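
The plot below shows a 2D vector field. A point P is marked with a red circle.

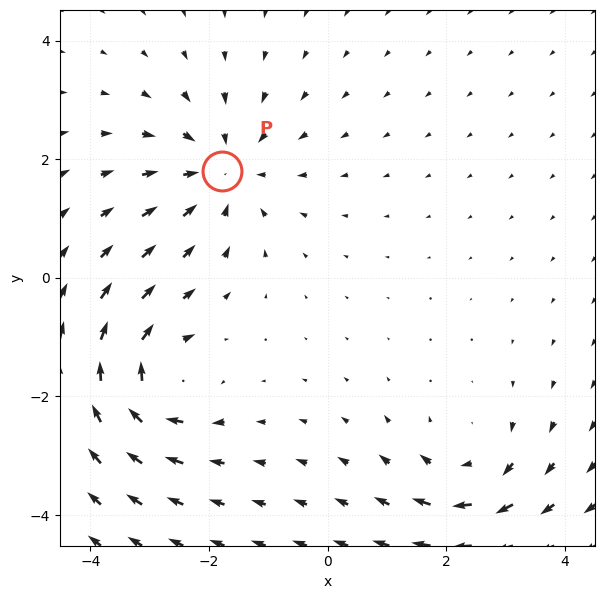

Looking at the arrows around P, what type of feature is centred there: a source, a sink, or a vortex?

sink

At P (-1.8, 1.8) the arrows converge inward. Divergence about -4, curl ≈0 — negative divergence with near-zero curl is a sink.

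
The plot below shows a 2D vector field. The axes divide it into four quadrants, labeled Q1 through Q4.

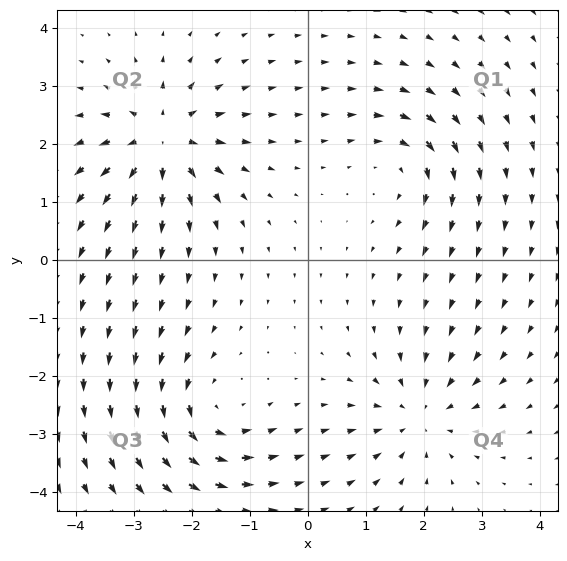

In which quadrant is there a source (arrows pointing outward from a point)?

The source sits at approximately (-2.5, 2.1), which lies in quadrant Q2. The divergence there is about +6, positive as expected for a source.

Q2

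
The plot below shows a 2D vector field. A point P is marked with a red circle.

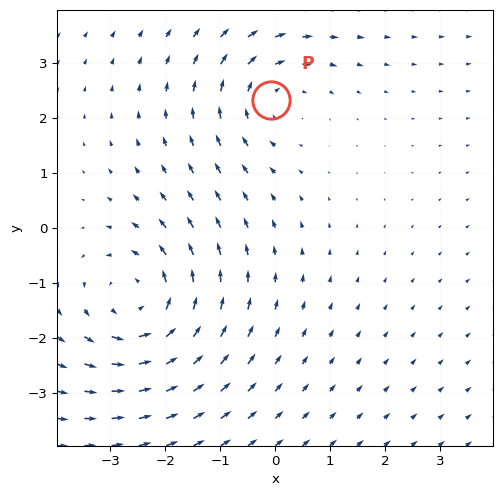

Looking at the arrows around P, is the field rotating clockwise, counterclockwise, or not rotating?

Near P at (-0.1, 2.3) the arrows circulate clockwise. The curl (z-component) there is about -2; negative curl means clockwise rotation.

clockwise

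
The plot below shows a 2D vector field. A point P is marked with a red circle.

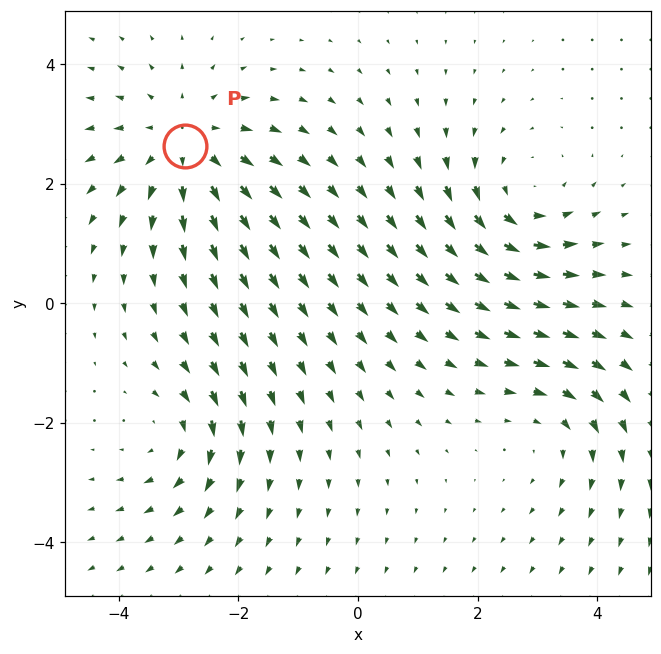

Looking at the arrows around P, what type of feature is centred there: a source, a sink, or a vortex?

At P (-2.9, 2.6) the arrows spread outward. Divergence about +4, curl ≈0 — positive divergence with near-zero curl is a source.

source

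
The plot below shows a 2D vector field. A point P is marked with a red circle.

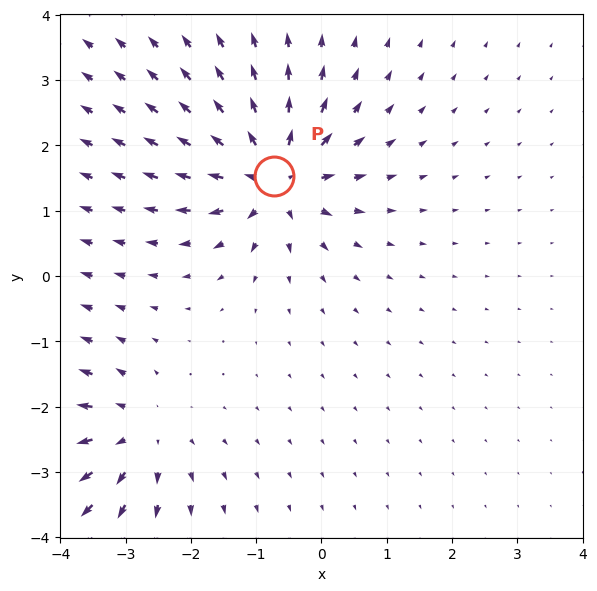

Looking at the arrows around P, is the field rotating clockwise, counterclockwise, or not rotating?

Near P at (-0.7, 1.5) the arrows show no circulation. The curl there is ≈0.

not rotating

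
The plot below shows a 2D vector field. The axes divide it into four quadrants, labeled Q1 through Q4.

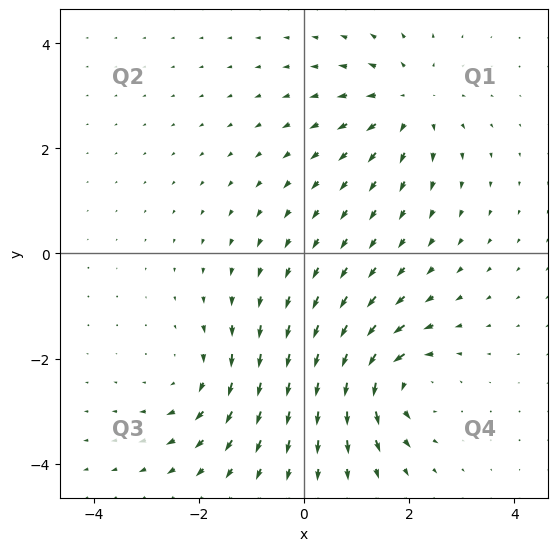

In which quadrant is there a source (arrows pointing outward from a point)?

The source sits at approximately (2.0, 2.9), which lies in quadrant Q1. The divergence there is about +4, positive as expected for a source.

Q1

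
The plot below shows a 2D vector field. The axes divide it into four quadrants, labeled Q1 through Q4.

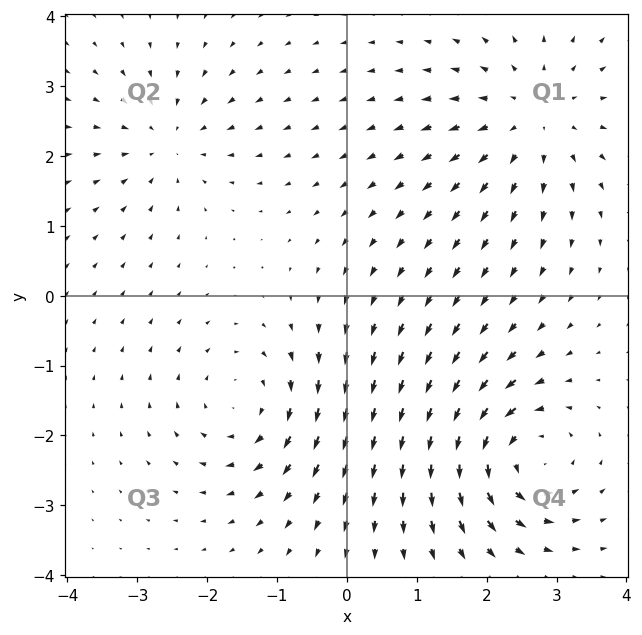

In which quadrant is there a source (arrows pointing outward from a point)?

Q1

The source sits at approximately (2.7, 2.5), which lies in quadrant Q1. The divergence there is about +4, positive as expected for a source.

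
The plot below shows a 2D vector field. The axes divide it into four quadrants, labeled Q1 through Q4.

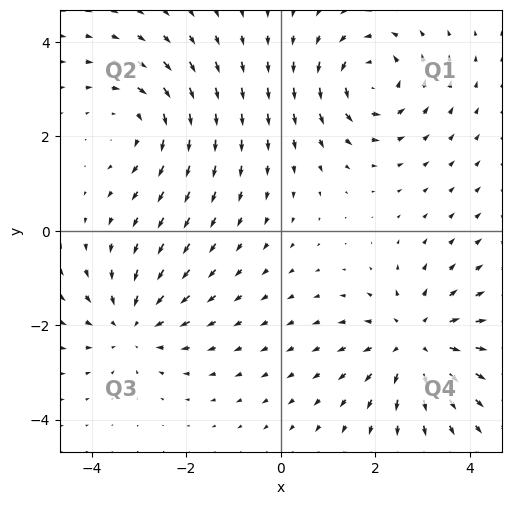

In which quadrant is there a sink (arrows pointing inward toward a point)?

The sink sits at approximately (-3.1, -2.0), which lies in quadrant Q3. The divergence there is about -3, negative as expected for a sink.

Q3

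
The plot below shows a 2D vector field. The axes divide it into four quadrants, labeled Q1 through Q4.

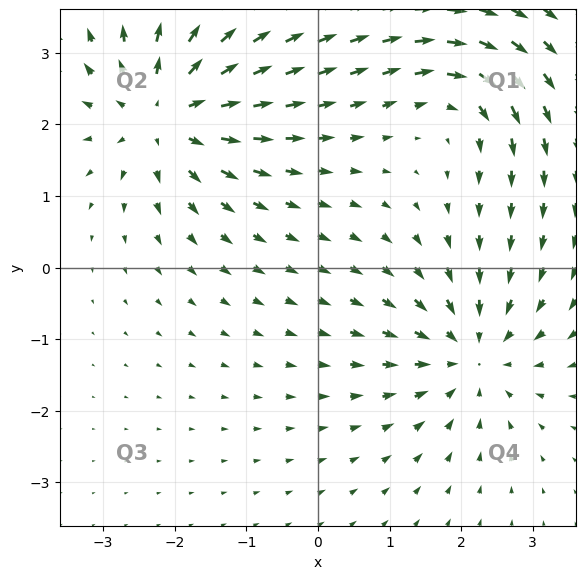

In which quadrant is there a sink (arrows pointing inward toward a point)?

The sink sits at approximately (2.1, -1.2), which lies in quadrant Q4. The divergence there is about -4, negative as expected for a sink.

Q4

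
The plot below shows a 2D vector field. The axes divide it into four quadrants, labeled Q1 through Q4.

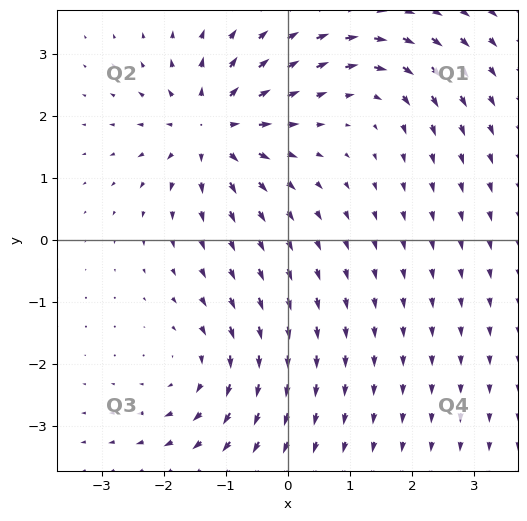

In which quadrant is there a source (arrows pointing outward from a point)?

Q2

The source sits at approximately (-1.2, 1.8), which lies in quadrant Q2. The divergence there is about +6, positive as expected for a source.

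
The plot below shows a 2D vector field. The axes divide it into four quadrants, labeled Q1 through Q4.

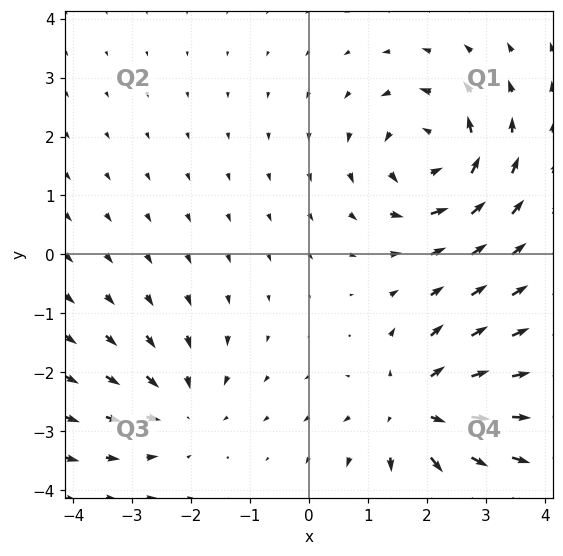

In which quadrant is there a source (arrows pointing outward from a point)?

Q4

The source sits at approximately (1.9, -2.6), which lies in quadrant Q4. The divergence there is about +4, positive as expected for a source.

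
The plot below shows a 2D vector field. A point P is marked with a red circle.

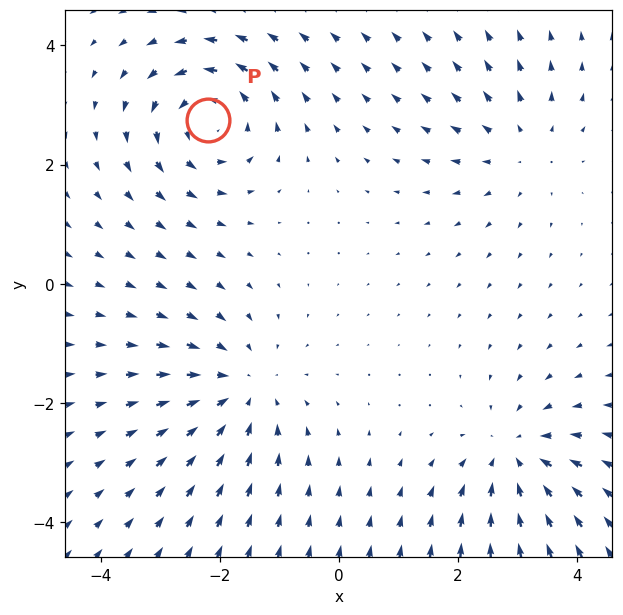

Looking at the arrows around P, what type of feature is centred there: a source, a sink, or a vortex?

At P (-2.2, 2.7) the arrows circulate counterclockwise. Divergence ≈0, curl about +6 — near-zero divergence with nonzero curl is a vortex.

vortex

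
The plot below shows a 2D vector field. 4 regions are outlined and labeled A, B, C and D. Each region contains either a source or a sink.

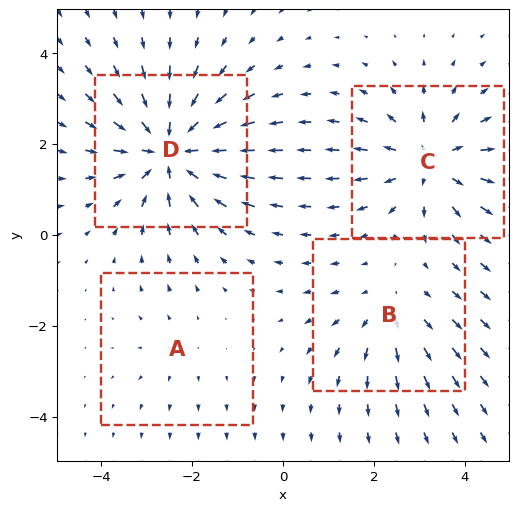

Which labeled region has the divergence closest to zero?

A

Divergence at each region's feature centre — A: about +2, B: about +3, C: about +5, D: about -6. Region A is closest to zero.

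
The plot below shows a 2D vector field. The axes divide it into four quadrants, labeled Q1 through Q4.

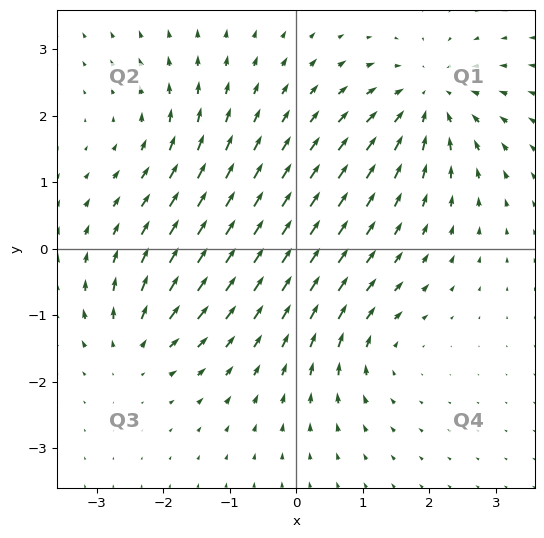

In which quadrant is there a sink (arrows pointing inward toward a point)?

The sink sits at approximately (2.0, 2.2), which lies in quadrant Q1. The divergence there is about -6, negative as expected for a sink.

Q1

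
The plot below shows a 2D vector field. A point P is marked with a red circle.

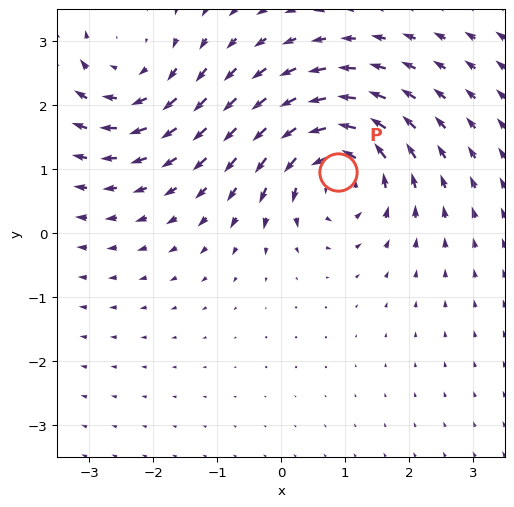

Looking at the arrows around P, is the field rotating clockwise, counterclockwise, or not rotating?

counterclockwise

Near P at (0.9, 1.0) the arrows circulate counterclockwise. The curl (z-component) there is about +4; positive curl means counterclockwise rotation.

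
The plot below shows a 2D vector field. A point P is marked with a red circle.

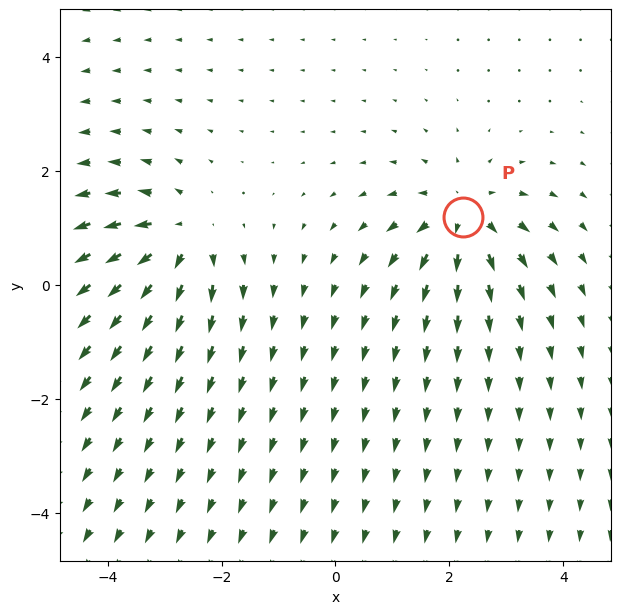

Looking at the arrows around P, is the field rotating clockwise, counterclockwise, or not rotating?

Near P at (2.2, 1.2) the arrows show no circulation. The curl there is ≈0.

not rotating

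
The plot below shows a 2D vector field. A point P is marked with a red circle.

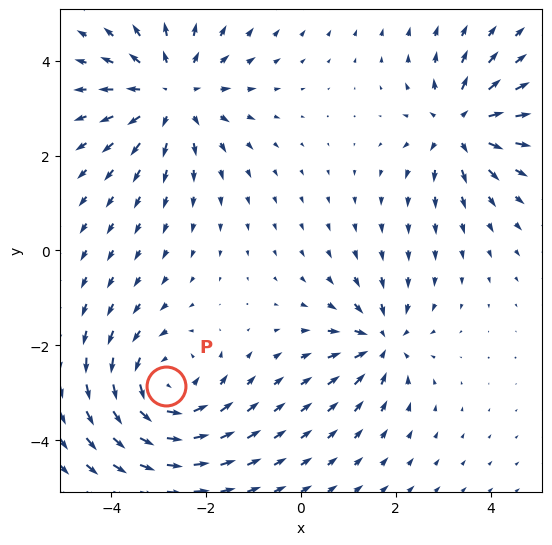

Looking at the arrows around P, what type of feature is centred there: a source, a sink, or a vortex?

At P (-2.8, -2.9) the arrows circulate counterclockwise. Divergence ≈0, curl about +4 — near-zero divergence with nonzero curl is a vortex.

vortex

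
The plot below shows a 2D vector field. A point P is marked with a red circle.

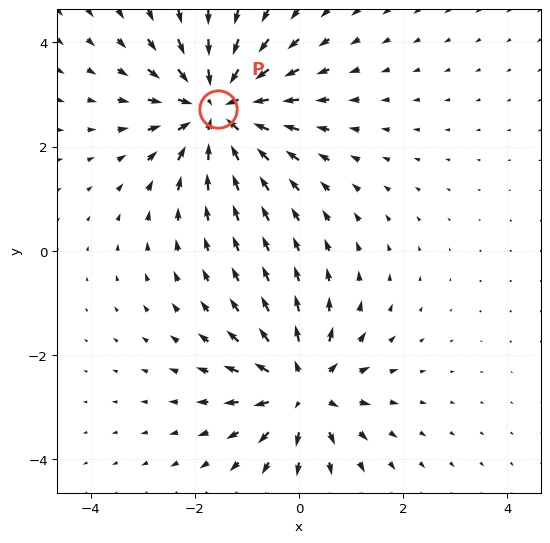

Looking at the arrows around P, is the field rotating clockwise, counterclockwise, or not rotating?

Near P at (-1.6, 2.7) the arrows show no circulation. The curl there is ≈0.

not rotating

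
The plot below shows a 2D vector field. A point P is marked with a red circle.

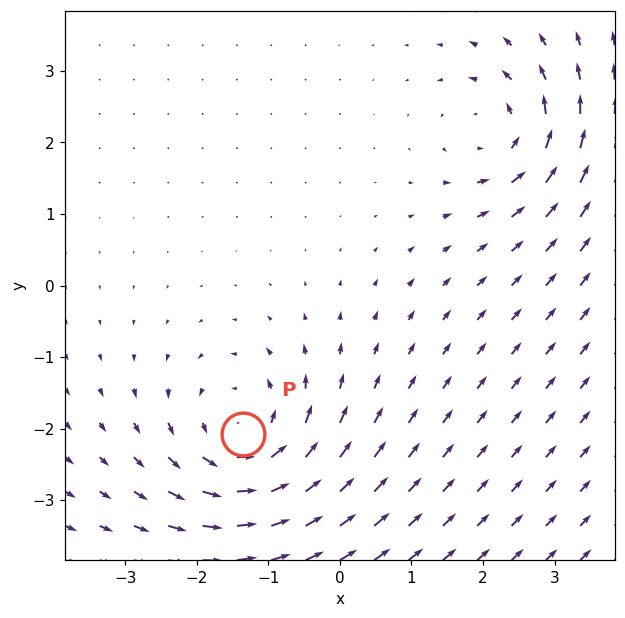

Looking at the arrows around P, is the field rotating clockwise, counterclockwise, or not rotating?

counterclockwise

Near P at (-1.4, -2.1) the arrows circulate counterclockwise. The curl (z-component) there is about +5; positive curl means counterclockwise rotation.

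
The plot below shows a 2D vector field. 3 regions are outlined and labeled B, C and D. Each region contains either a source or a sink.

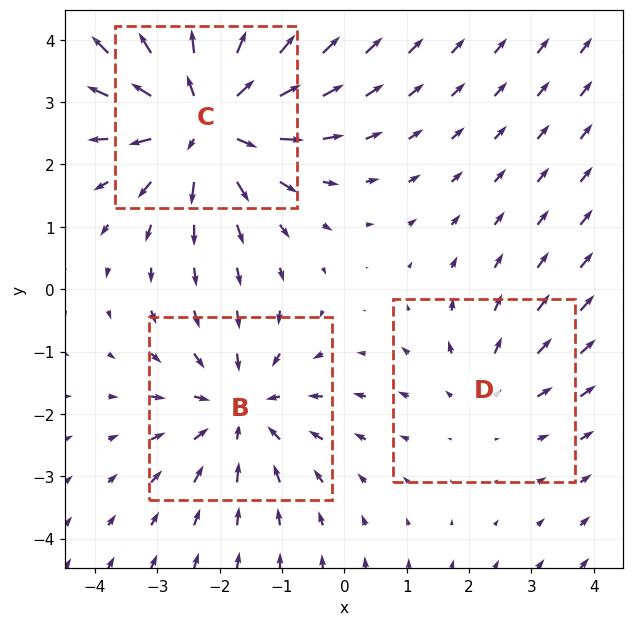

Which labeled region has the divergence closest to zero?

Divergence at each region's feature centre — B: about -3, C: about +4, D: about +2. Region D is closest to zero.

D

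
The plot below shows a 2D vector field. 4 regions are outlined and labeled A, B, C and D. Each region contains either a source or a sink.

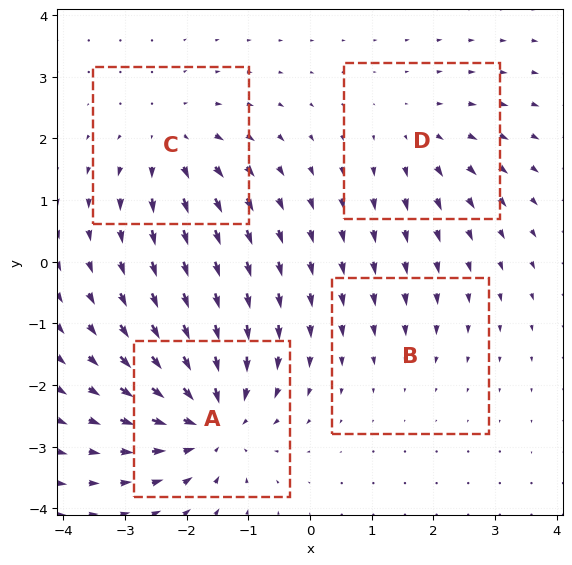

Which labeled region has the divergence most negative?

Divergence at each region's feature centre — A: about -7, B: about -2, C: about +5, D: about +3. Region A is most negative.

A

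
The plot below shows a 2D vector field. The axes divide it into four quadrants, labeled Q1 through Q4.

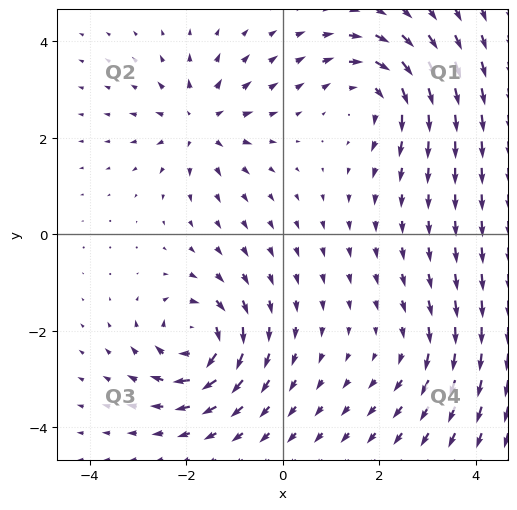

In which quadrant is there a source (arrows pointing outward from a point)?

The source sits at approximately (-1.7, 2.3), which lies in quadrant Q2. The divergence there is about +4, positive as expected for a source.

Q2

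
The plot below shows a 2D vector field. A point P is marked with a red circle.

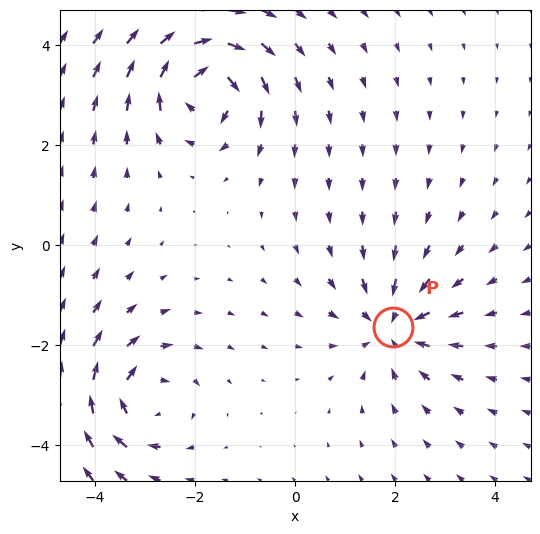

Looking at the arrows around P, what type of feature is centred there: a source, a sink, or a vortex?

sink

At P (1.9, -1.6) the arrows converge inward. Divergence about -4, curl ≈0 — negative divergence with near-zero curl is a sink.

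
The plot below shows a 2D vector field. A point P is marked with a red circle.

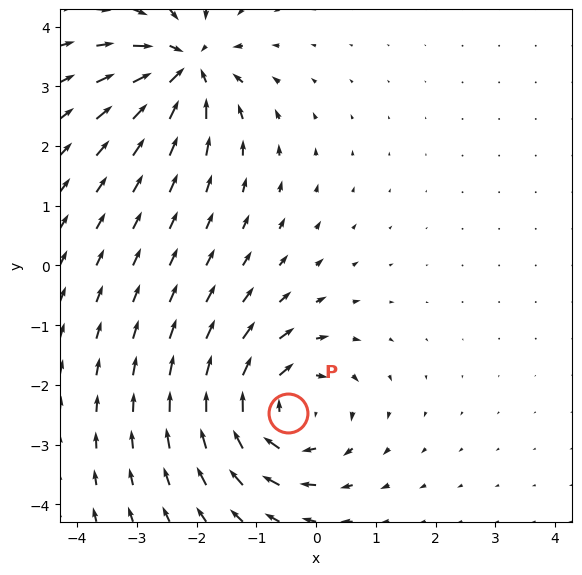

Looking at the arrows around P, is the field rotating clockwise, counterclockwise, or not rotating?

clockwise

Near P at (-0.5, -2.5) the arrows circulate clockwise. The curl (z-component) there is about -4; negative curl means clockwise rotation.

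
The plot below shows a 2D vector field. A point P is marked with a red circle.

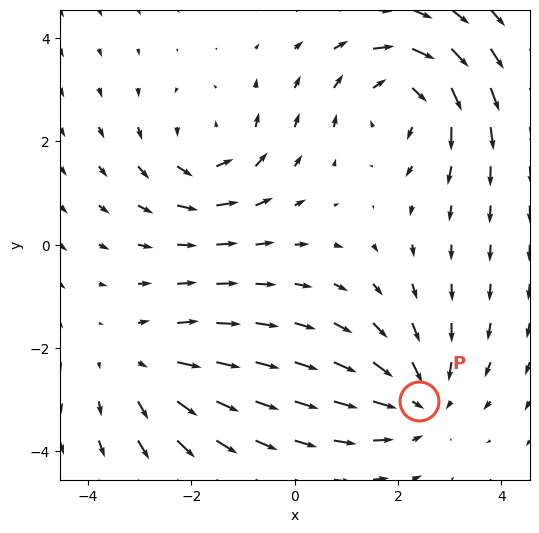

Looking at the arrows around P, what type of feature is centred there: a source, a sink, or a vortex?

At P (2.4, -3.0) the arrows converge inward. Divergence about -3, curl ≈0 — negative divergence with near-zero curl is a sink.

sink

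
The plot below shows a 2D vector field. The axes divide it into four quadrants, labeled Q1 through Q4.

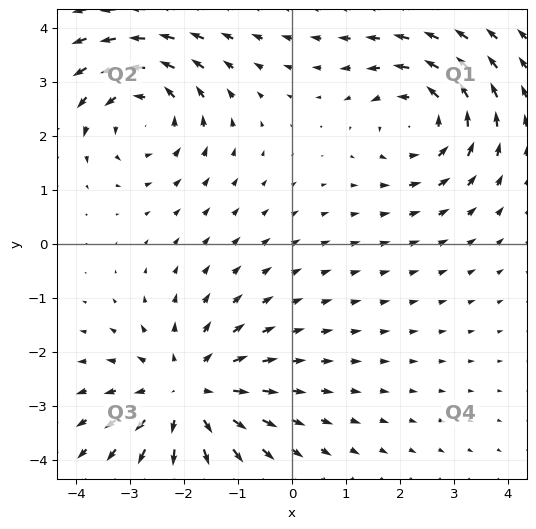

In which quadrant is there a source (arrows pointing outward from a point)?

The source sits at approximately (-1.9, -2.8), which lies in quadrant Q3. The divergence there is about +4, positive as expected for a source.

Q3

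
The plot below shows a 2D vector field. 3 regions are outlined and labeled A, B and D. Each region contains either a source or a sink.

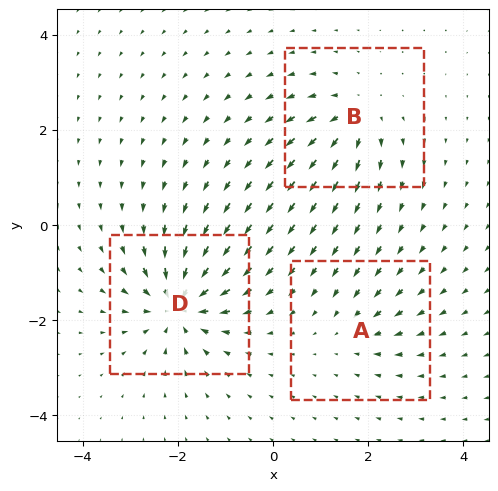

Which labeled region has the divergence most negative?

D

Divergence at each region's feature centre — A: about -2, B: about +4, D: about -6. Region D is most negative.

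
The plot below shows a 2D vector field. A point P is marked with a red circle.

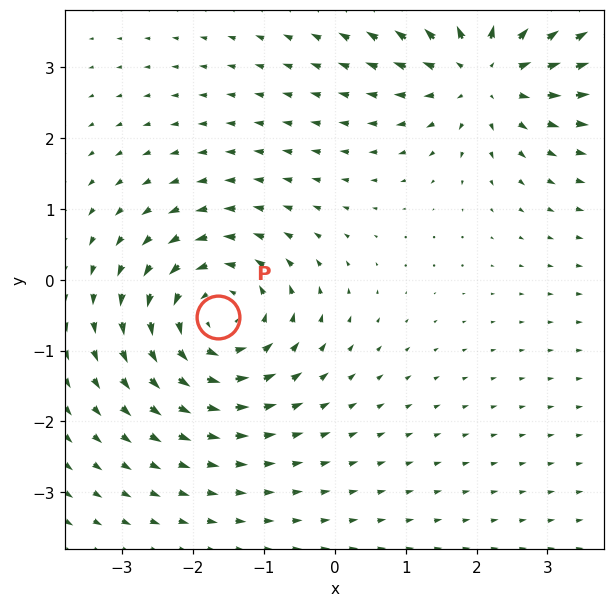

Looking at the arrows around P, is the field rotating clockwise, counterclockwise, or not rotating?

Near P at (-1.6, -0.5) the arrows circulate counterclockwise. The curl (z-component) there is about +5; positive curl means counterclockwise rotation.

counterclockwise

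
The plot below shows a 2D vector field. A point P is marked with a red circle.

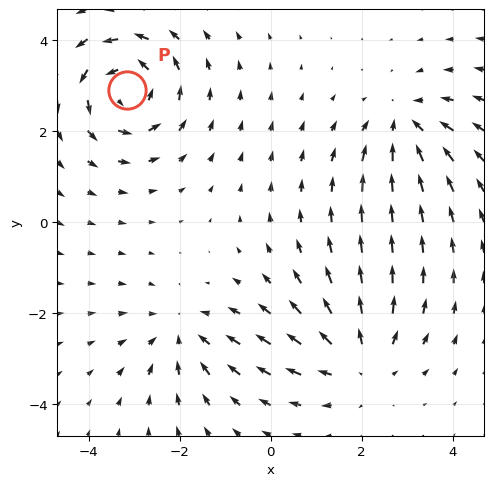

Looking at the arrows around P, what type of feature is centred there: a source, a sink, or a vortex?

At P (-3.1, 2.9) the arrows circulate counterclockwise. Divergence ≈0, curl about +5 — near-zero divergence with nonzero curl is a vortex.

vortex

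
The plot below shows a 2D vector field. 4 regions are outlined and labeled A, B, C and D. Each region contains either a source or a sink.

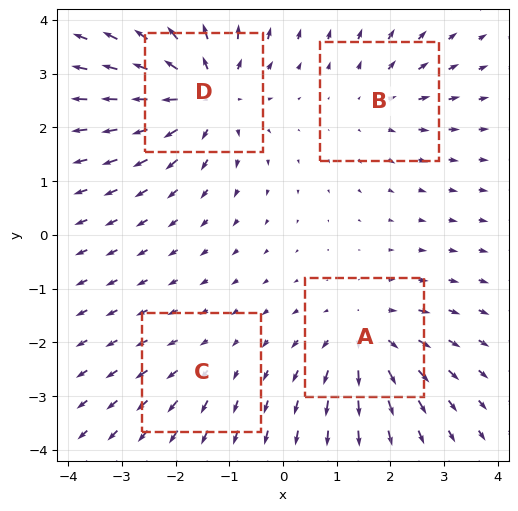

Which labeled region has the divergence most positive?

Divergence at each region's feature centre — A: about +5, B: about +3, C: about +2, D: about +7. Region D is most positive.

D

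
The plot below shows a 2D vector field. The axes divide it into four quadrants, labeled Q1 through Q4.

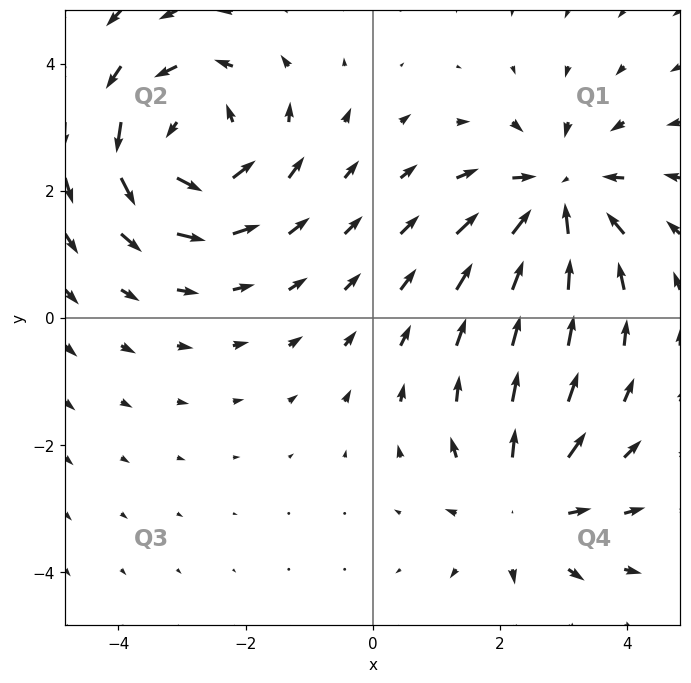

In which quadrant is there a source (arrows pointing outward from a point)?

The source sits at approximately (2.4, -3.0), which lies in quadrant Q4. The divergence there is about +2, positive as expected for a source.

Q4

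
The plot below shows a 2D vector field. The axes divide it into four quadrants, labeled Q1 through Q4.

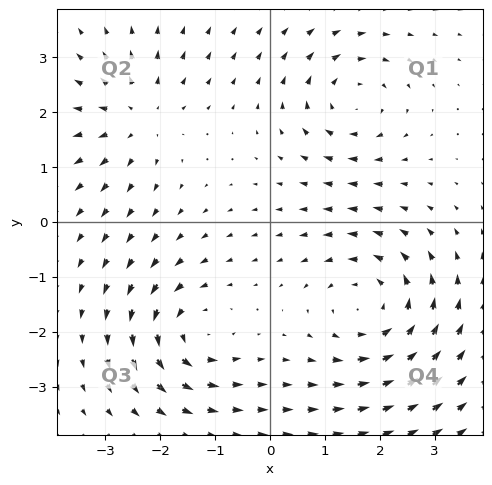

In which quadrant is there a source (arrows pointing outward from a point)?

Q2

The source sits at approximately (-2.4, 1.9), which lies in quadrant Q2. The divergence there is about +3, positive as expected for a source.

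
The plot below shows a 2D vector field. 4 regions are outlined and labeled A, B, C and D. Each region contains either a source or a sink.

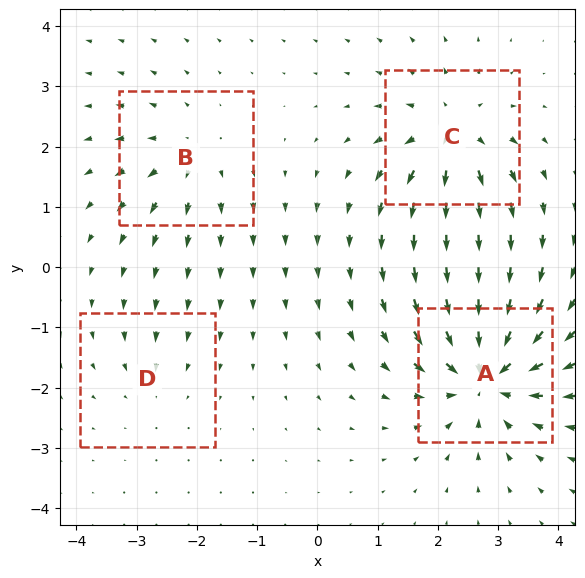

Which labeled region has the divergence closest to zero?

Divergence at each region's feature centre — A: about -8, B: about +4, C: about +6, D: about -2. Region D is closest to zero.

D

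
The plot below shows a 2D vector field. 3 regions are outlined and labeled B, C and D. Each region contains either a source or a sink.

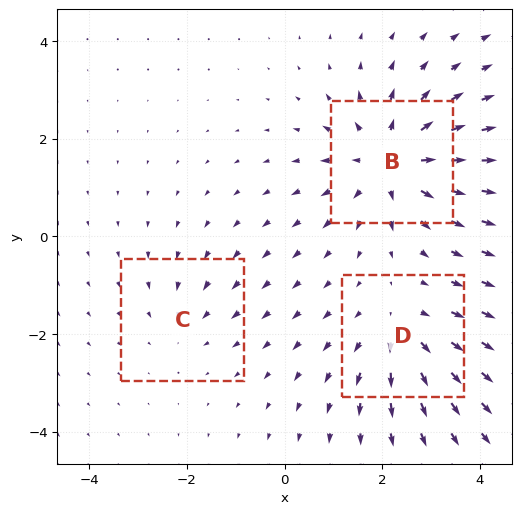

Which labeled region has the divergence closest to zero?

C

Divergence at each region's feature centre — B: about +5, C: about -2, D: about +3. Region C is closest to zero.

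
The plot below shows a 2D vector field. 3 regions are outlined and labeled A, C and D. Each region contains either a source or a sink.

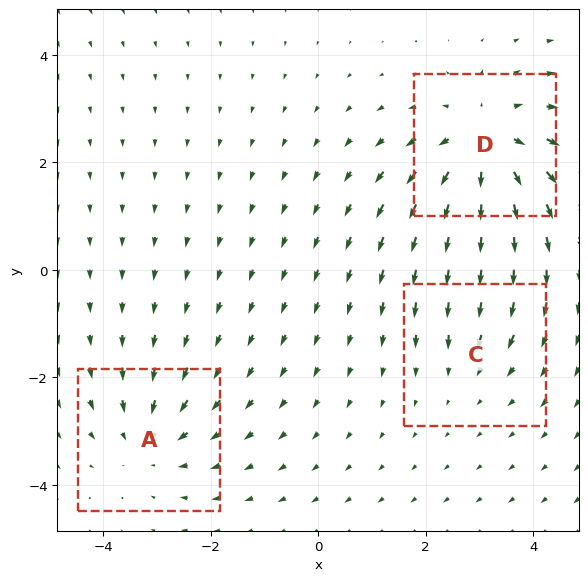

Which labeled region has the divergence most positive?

Divergence at each region's feature centre — A: about -3, C: about -2, D: about +4. Region D is most positive.

D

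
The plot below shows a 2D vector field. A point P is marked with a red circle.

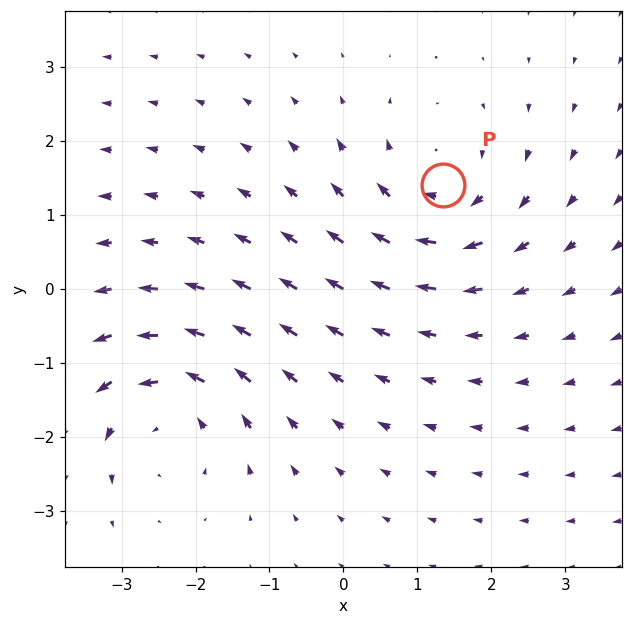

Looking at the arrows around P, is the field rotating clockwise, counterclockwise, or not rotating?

clockwise

Near P at (1.3, 1.4) the arrows circulate clockwise. The curl (z-component) there is about -4; negative curl means clockwise rotation.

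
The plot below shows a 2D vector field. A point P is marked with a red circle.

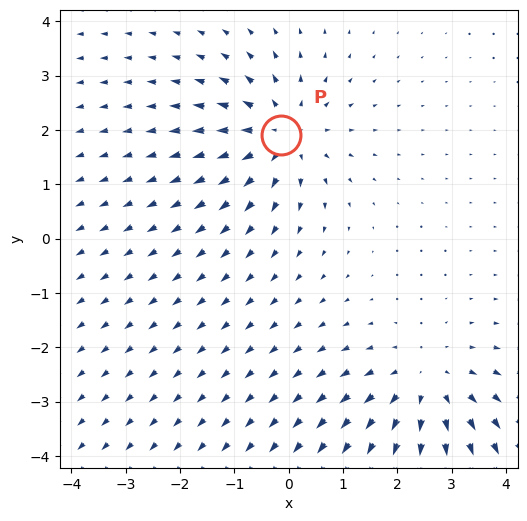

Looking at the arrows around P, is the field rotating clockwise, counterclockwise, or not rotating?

not rotating

Near P at (-0.1, 1.9) the arrows show no circulation. The curl there is ≈0.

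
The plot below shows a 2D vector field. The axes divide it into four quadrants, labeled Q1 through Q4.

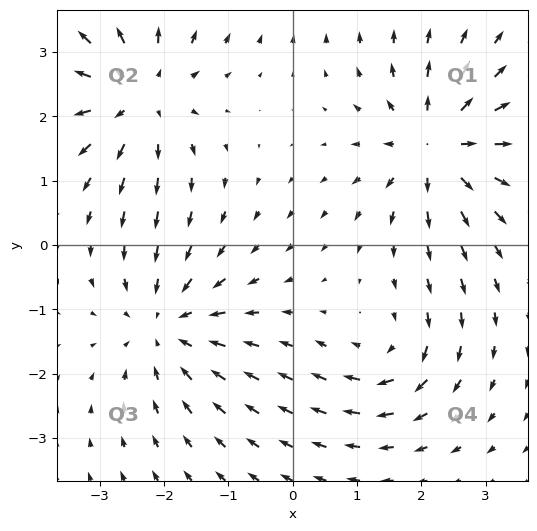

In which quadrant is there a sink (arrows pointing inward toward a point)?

Q3

The sink sits at approximately (-2.0, -1.2), which lies in quadrant Q3. The divergence there is about -4, negative as expected for a sink.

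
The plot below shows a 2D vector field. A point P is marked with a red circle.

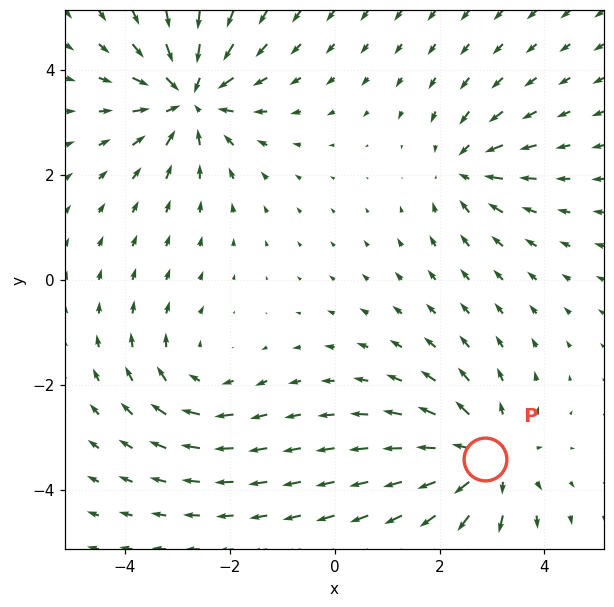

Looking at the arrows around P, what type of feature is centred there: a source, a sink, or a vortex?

At P (2.9, -3.4) the arrows spread outward. Divergence about +4, curl ≈0 — positive divergence with near-zero curl is a source.

source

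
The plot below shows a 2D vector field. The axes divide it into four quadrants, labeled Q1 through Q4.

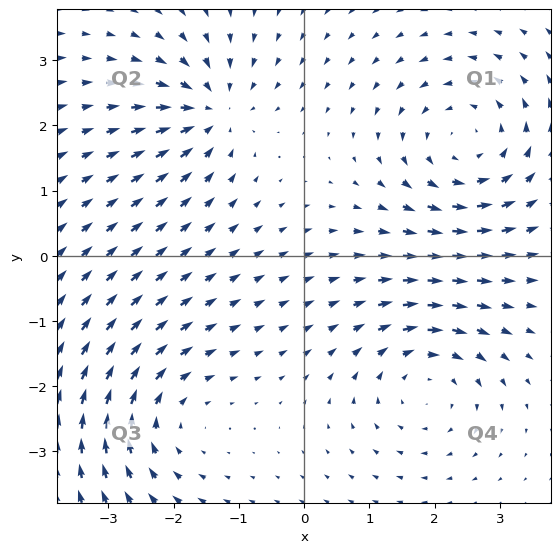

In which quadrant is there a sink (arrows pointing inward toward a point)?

The sink sits at approximately (-1.4, 2.2), which lies in quadrant Q2. The divergence there is about -5, negative as expected for a sink.

Q2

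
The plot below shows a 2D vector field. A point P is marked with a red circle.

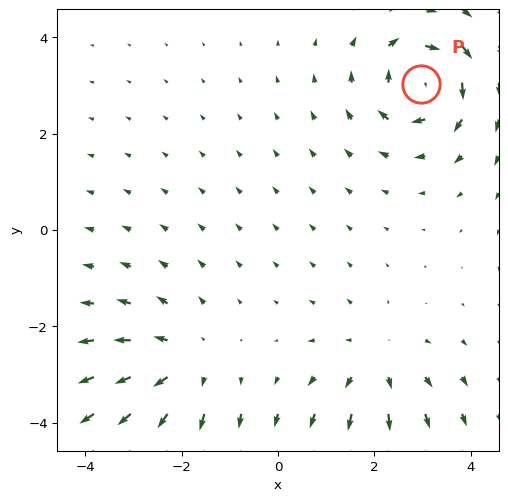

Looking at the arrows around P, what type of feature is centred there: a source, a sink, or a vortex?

vortex

At P (3.0, 3.0) the arrows circulate clockwise. Divergence ≈0, curl about -6 — near-zero divergence with nonzero curl is a vortex.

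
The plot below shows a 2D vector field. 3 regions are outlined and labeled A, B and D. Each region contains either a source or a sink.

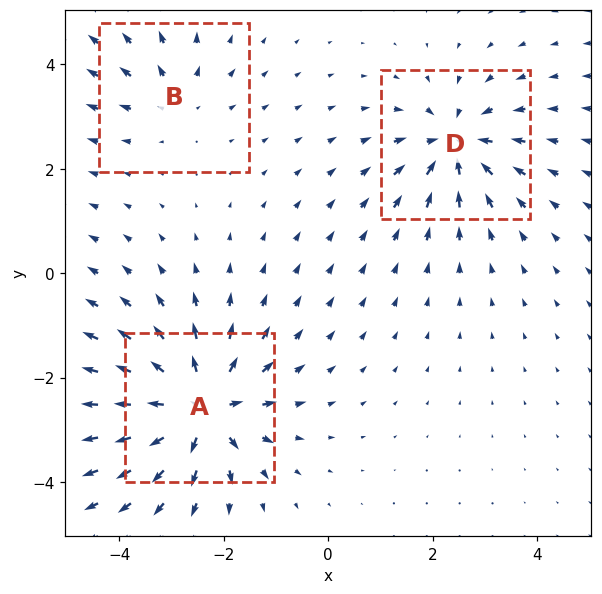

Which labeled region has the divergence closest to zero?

Divergence at each region's feature centre — A: about +6, B: about +2, D: about -4. Region B is closest to zero.

B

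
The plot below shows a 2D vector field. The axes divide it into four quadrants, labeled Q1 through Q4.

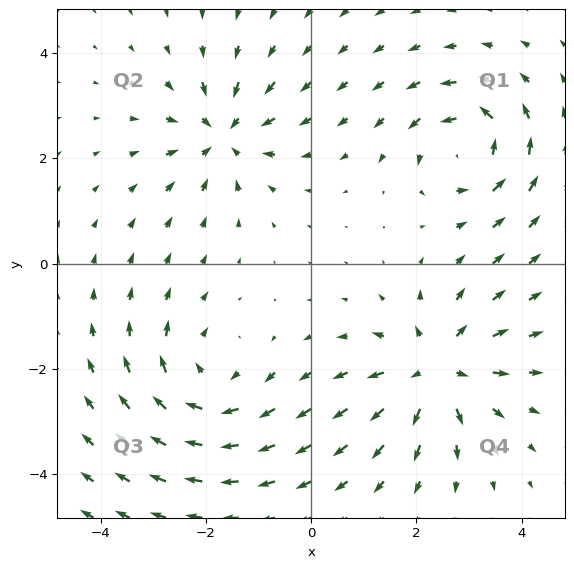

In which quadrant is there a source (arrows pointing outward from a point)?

Q4

The source sits at approximately (2.4, -2.0), which lies in quadrant Q4. The divergence there is about +5, positive as expected for a source.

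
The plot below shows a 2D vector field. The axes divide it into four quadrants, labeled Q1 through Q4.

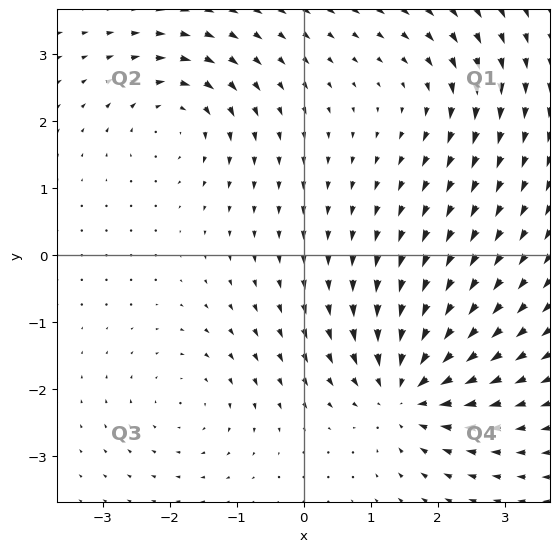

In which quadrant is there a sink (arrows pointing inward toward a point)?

Q4

The sink sits at approximately (1.5, -2.0), which lies in quadrant Q4. The divergence there is about -6, negative as expected for a sink.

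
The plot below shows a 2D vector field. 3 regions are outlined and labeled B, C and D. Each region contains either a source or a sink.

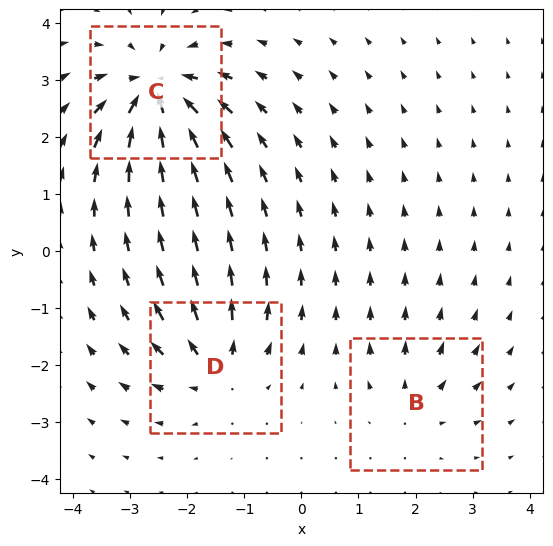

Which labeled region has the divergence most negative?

Divergence at each region's feature centre — B: about +3, C: about -6, D: about +4. Region C is most negative.

C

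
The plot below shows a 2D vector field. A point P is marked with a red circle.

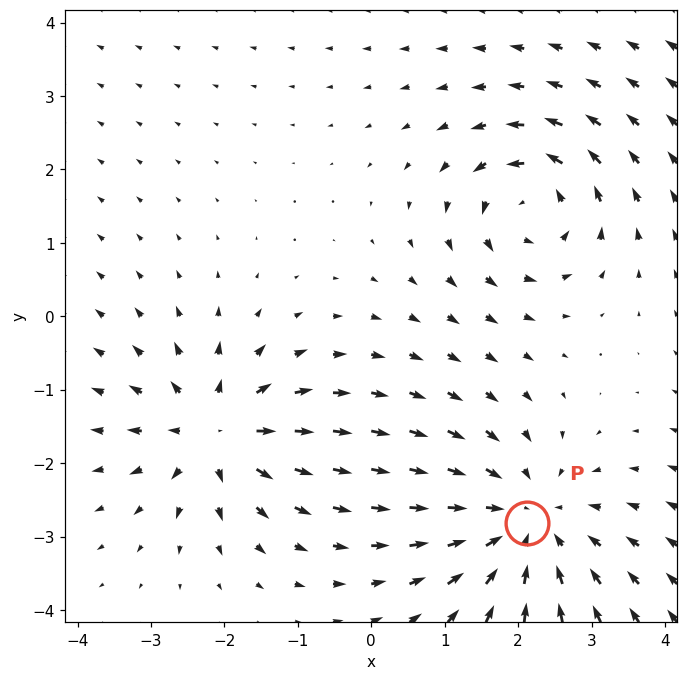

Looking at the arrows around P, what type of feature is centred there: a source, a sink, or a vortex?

sink

At P (2.1, -2.8) the arrows converge inward. Divergence about -3, curl ≈0 — negative divergence with near-zero curl is a sink.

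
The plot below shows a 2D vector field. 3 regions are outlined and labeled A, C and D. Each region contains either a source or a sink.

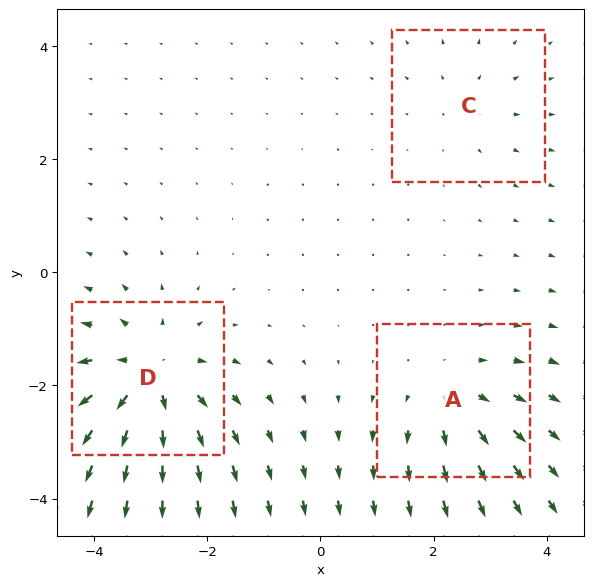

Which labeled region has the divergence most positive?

Divergence at each region's feature centre — A: about +3, C: about +2, D: about +5. Region D is most positive.

D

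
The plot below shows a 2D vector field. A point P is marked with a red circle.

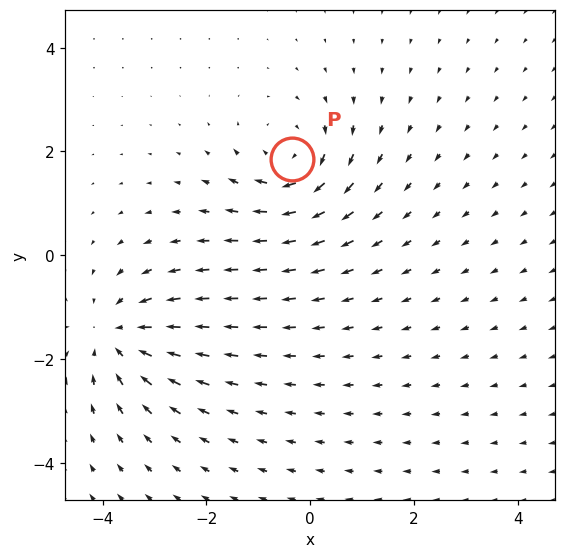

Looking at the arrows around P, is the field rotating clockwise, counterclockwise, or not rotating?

clockwise

Near P at (-0.4, 1.9) the arrows circulate clockwise. The curl (z-component) there is about -5; negative curl means clockwise rotation.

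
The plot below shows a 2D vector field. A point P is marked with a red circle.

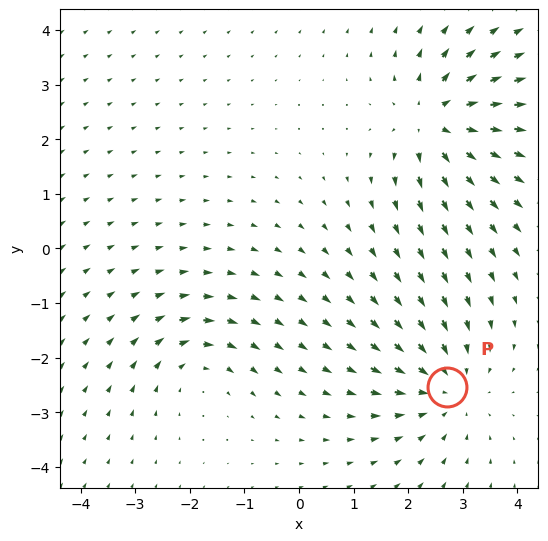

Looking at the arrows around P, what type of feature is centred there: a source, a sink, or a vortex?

sink

At P (2.7, -2.5) the arrows converge inward. Divergence about -3, curl ≈0 — negative divergence with near-zero curl is a sink.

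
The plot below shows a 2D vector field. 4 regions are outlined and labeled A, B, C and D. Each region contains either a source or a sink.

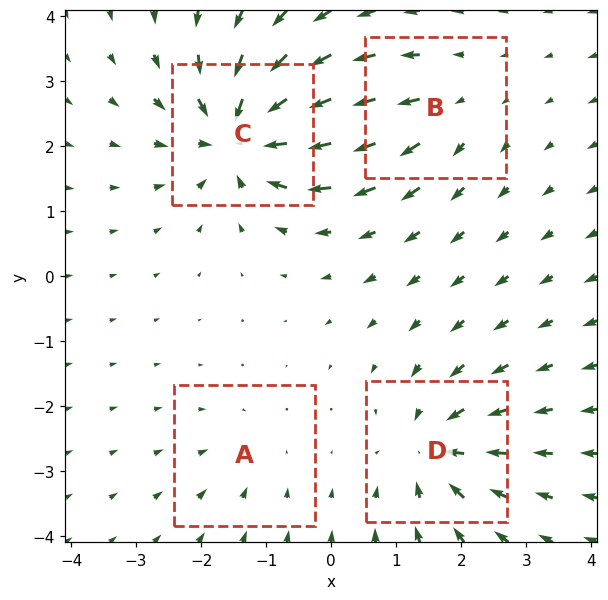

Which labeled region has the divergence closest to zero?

Divergence at each region's feature centre — A: about -2, B: about +4, C: about -8, D: about -6. Region A is closest to zero.

A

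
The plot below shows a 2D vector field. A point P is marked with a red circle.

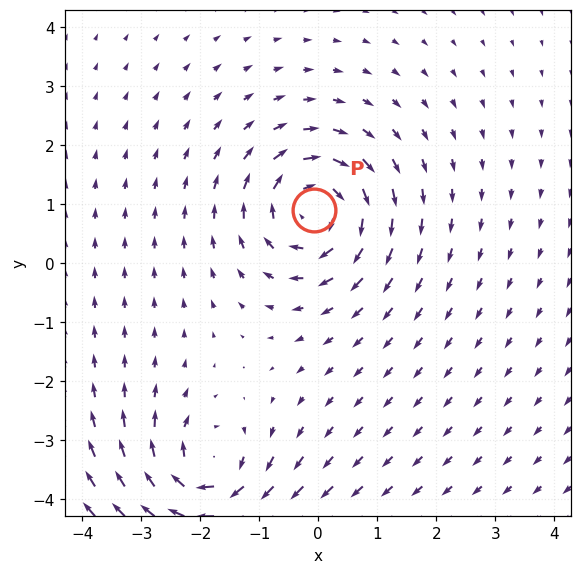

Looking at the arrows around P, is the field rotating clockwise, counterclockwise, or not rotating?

clockwise

Near P at (-0.1, 0.9) the arrows circulate clockwise. The curl (z-component) there is about -6; negative curl means clockwise rotation.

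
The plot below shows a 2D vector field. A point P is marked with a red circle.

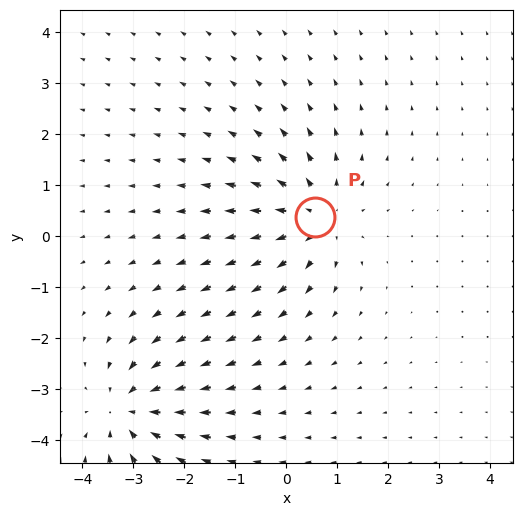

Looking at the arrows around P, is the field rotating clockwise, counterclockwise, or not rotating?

Near P at (0.6, 0.4) the arrows show no circulation. The curl there is ≈0.

not rotating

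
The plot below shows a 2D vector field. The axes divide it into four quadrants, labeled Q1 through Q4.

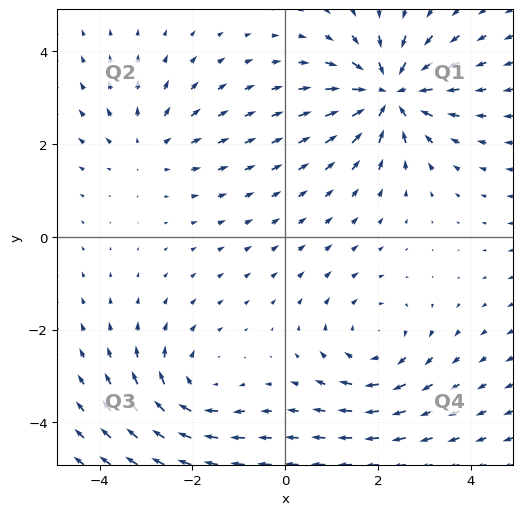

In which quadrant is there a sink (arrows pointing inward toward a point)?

The sink sits at approximately (2.3, 3.1), which lies in quadrant Q1. The divergence there is about -6, negative as expected for a sink.

Q1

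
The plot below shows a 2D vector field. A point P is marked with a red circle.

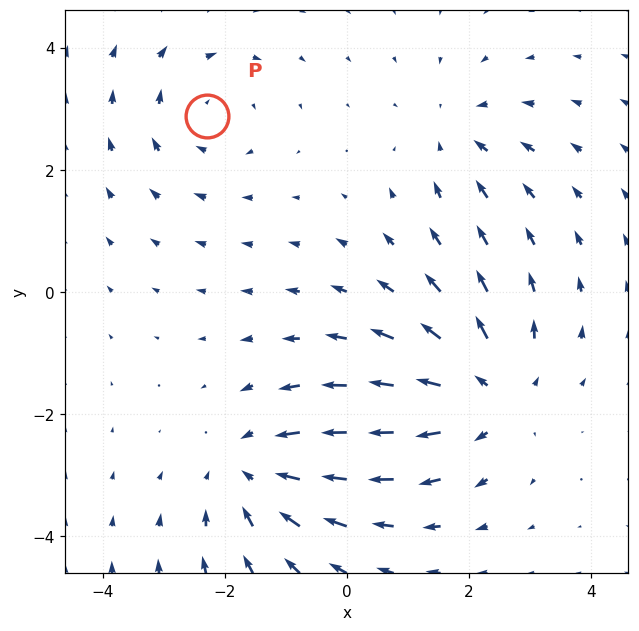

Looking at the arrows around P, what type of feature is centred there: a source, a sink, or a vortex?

vortex

At P (-2.3, 2.9) the arrows circulate clockwise. Divergence ≈0, curl about -2 — near-zero divergence with nonzero curl is a vortex.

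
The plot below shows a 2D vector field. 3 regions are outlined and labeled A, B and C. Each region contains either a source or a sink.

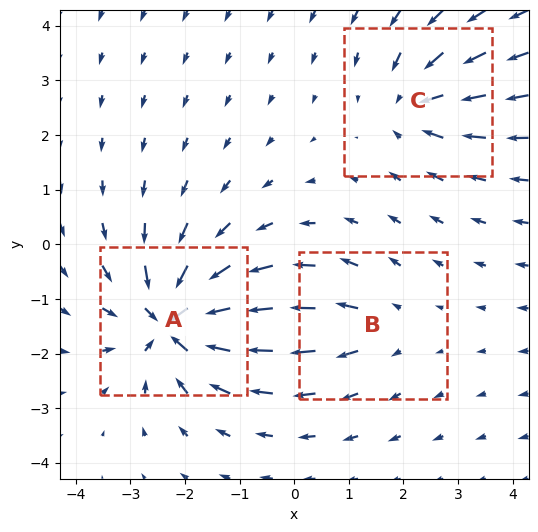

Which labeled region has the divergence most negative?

A

Divergence at each region's feature centre — A: about -6, B: about +2, C: about -4. Region A is most negative.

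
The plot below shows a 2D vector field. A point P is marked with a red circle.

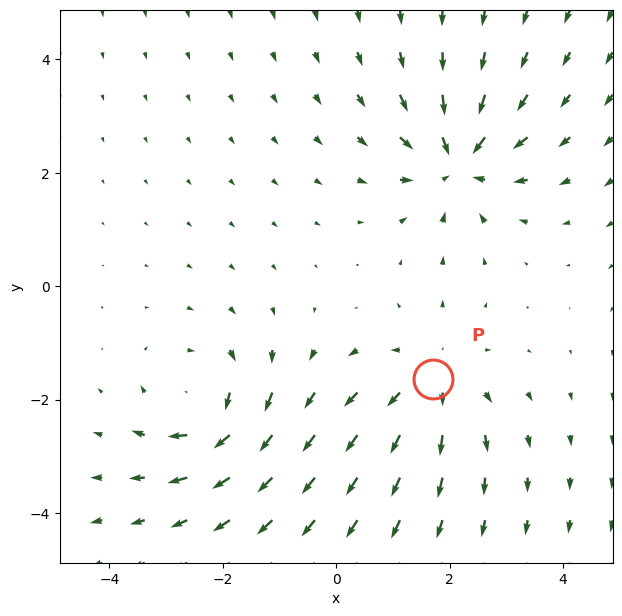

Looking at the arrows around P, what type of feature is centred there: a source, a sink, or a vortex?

At P (1.7, -1.6) the arrows spread outward. Divergence about +2, curl ≈0 — positive divergence with near-zero curl is a source.

source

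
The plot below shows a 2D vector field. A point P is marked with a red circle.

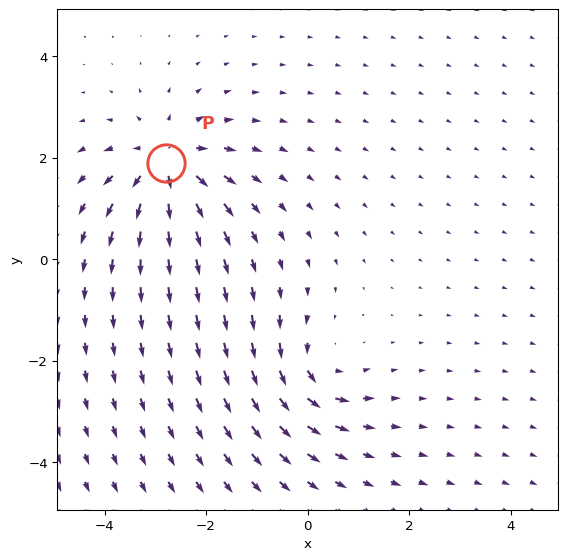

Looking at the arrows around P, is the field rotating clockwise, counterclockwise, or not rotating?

Near P at (-2.8, 1.9) the arrows show no circulation. The curl there is ≈0.

not rotating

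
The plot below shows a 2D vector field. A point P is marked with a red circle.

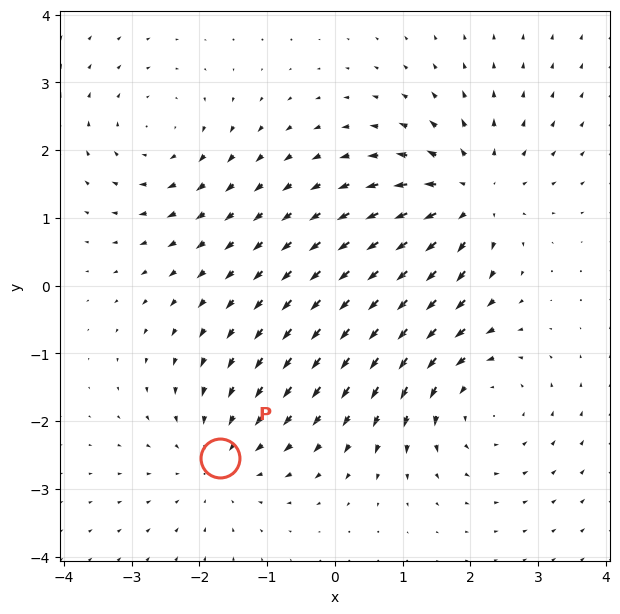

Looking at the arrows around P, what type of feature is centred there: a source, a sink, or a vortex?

sink

At P (-1.7, -2.5) the arrows converge inward. Divergence about -3, curl ≈0 — negative divergence with near-zero curl is a sink.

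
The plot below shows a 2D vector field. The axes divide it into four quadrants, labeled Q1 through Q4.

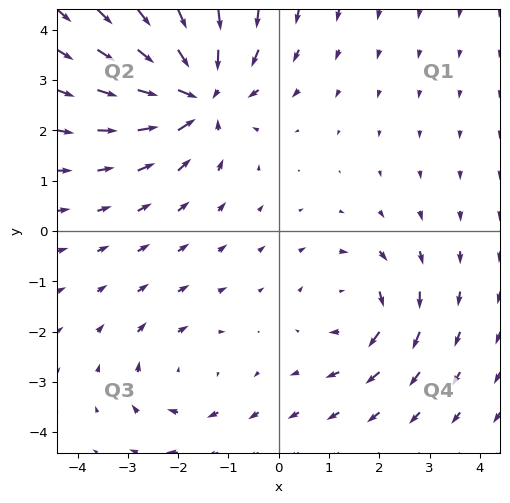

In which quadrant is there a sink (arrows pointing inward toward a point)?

The sink sits at approximately (-1.6, 2.7), which lies in quadrant Q2. The divergence there is about -4, negative as expected for a sink.

Q2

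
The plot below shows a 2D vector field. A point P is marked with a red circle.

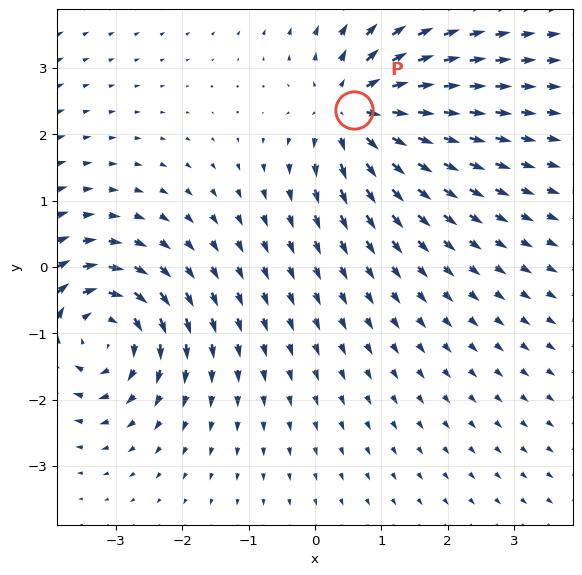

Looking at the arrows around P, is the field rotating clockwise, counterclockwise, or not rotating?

not rotating

Near P at (0.6, 2.4) the arrows show no circulation. The curl there is ≈0.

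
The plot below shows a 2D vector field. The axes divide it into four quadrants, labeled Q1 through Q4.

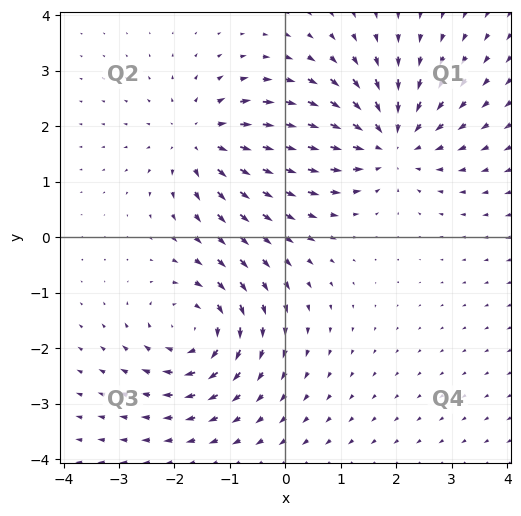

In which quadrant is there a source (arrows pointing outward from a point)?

Q2

The source sits at approximately (-1.5, 1.7), which lies in quadrant Q2. The divergence there is about +3, positive as expected for a source.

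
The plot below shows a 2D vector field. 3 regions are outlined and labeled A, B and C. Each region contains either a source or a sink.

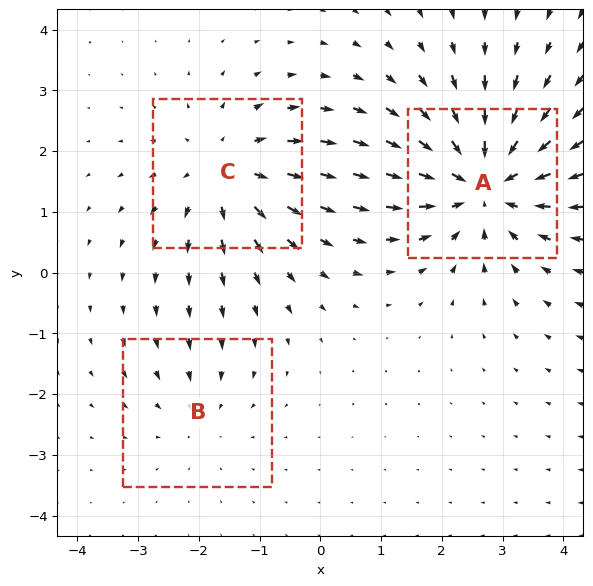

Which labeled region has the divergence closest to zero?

B

Divergence at each region's feature centre — A: about -4, B: about -2, C: about +3. Region B is closest to zero.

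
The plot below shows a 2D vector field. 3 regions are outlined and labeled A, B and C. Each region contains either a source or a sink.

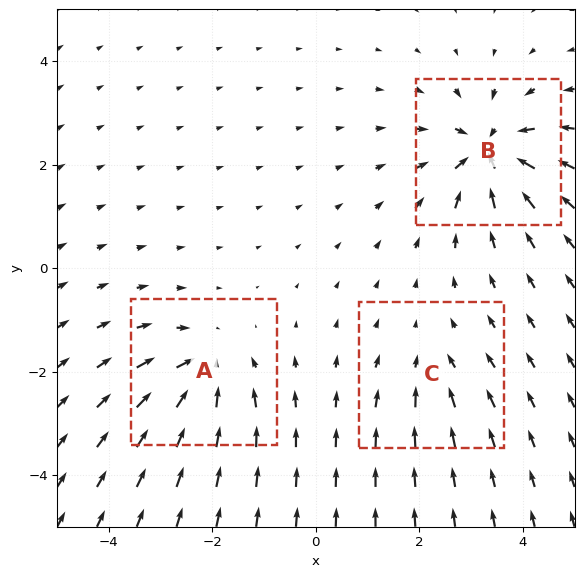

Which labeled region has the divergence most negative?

B

Divergence at each region's feature centre — A: about -4, B: about -6, C: about -2. Region B is most negative.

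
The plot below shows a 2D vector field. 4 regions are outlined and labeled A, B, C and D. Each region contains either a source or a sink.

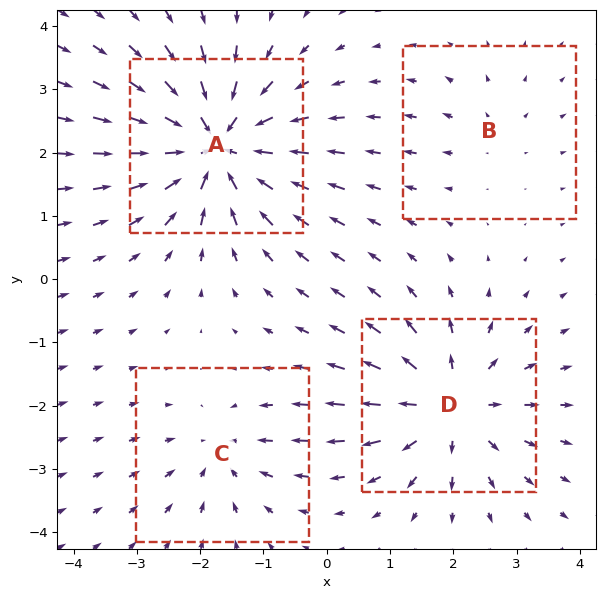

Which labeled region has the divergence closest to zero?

B

Divergence at each region's feature centre — A: about -7, B: about +2, C: about -3, D: about +5. Region B is closest to zero.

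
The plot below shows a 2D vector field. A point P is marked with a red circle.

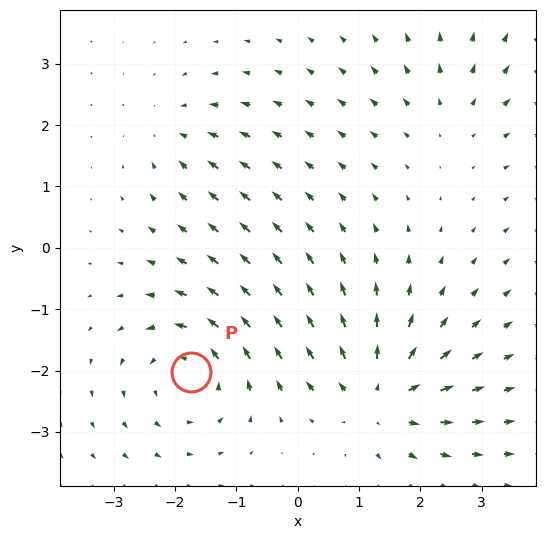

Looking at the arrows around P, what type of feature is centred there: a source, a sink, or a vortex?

At P (-1.7, -2.0) the arrows circulate counterclockwise. Divergence ≈0, curl about +5 — near-zero divergence with nonzero curl is a vortex.

vortex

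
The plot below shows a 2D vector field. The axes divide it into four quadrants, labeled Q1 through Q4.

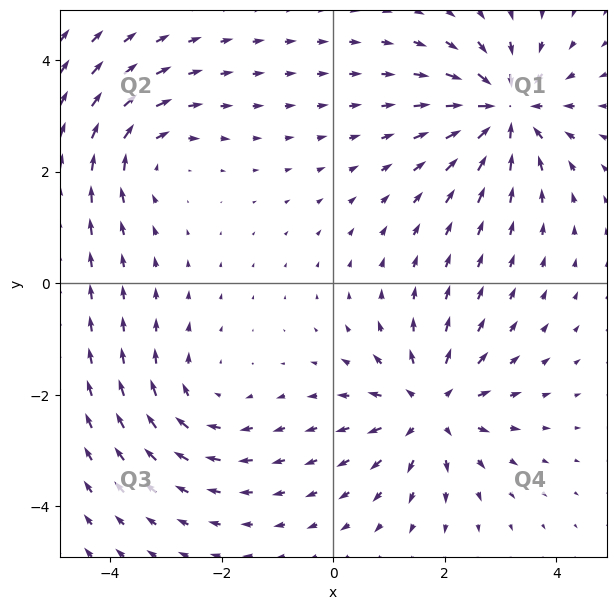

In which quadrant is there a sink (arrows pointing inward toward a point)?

The sink sits at approximately (3.1, 3.1), which lies in quadrant Q1. The divergence there is about -6, negative as expected for a sink.

Q1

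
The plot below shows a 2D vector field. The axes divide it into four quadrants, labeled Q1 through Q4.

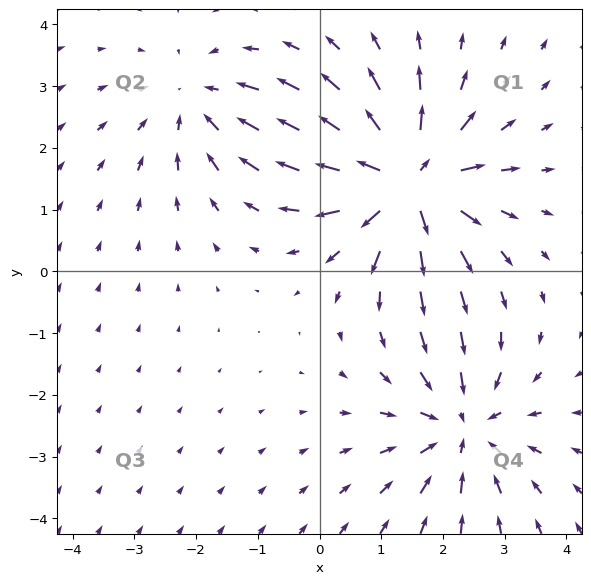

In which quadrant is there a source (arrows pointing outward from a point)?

Q1

The source sits at approximately (1.4, 1.5), which lies in quadrant Q1. The divergence there is about +7, positive as expected for a source.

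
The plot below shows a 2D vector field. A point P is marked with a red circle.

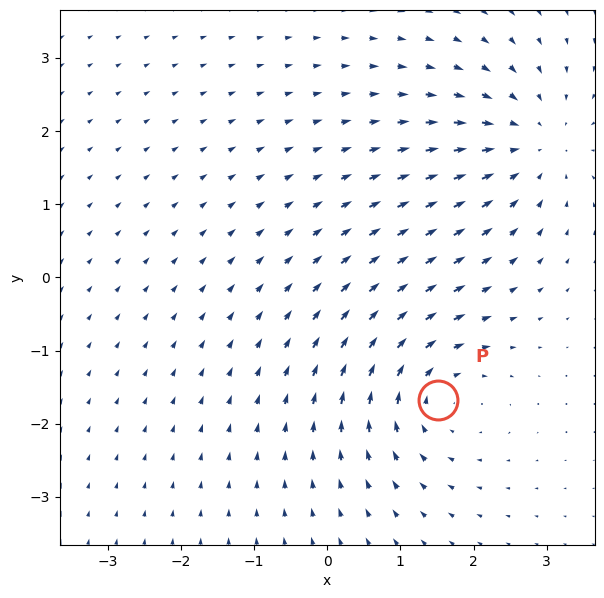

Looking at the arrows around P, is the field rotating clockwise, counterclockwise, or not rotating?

Near P at (1.5, -1.7) the arrows circulate clockwise. The curl (z-component) there is about -5; negative curl means clockwise rotation.

clockwise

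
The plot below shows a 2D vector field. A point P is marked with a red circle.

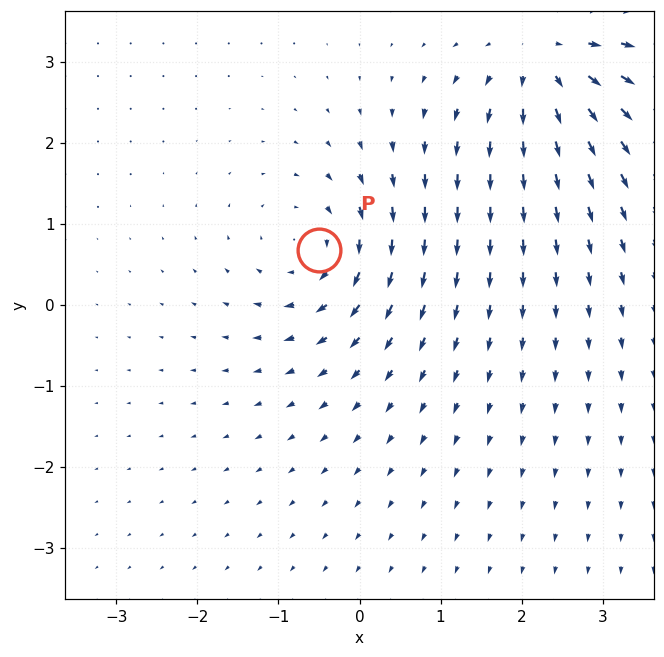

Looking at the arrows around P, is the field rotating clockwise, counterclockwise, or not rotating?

clockwise

Near P at (-0.5, 0.7) the arrows circulate clockwise. The curl (z-component) there is about -3; negative curl means clockwise rotation.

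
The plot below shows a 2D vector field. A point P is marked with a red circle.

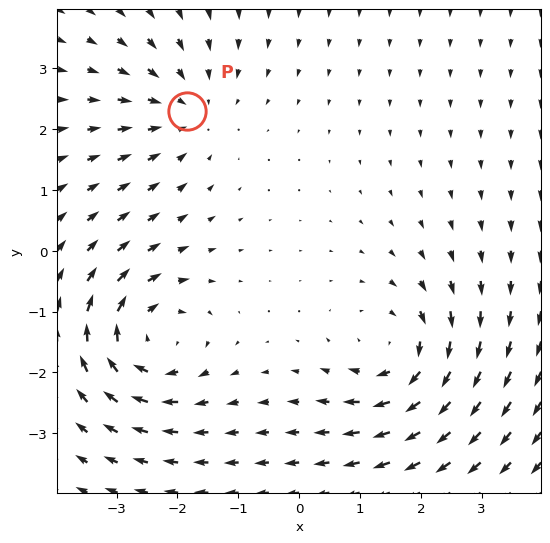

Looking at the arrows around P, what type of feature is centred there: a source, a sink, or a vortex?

At P (-1.8, 2.3) the arrows converge inward. Divergence about -2, curl ≈0 — negative divergence with near-zero curl is a sink.

sink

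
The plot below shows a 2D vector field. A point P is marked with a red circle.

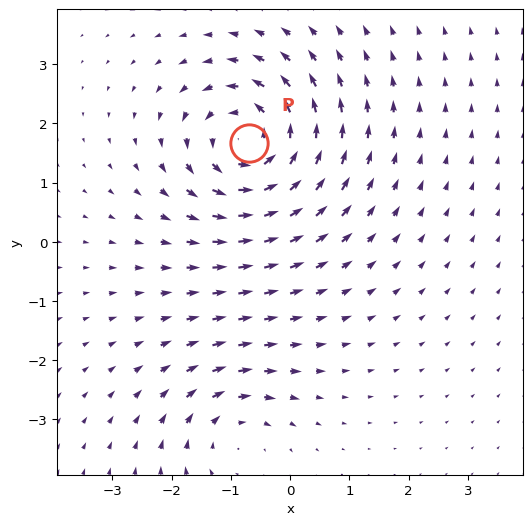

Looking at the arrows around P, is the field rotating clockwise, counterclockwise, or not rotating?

counterclockwise

Near P at (-0.7, 1.7) the arrows circulate counterclockwise. The curl (z-component) there is about +6; positive curl means counterclockwise rotation.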